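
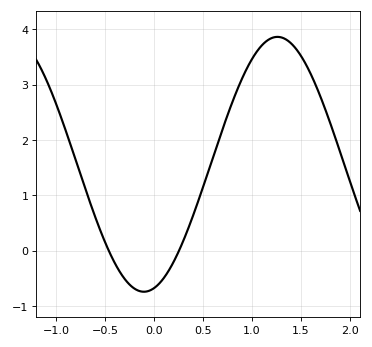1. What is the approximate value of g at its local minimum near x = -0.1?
-0.7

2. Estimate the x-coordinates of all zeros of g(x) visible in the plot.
-0.45, 0.25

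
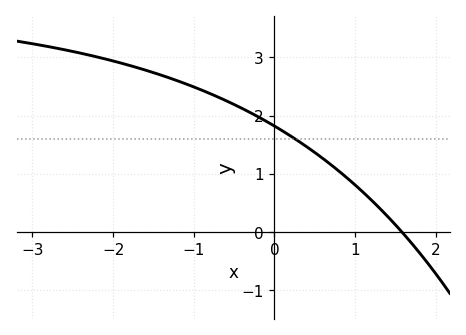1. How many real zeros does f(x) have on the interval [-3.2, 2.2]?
1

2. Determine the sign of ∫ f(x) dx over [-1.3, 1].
positive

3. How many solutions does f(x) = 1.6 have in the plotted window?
1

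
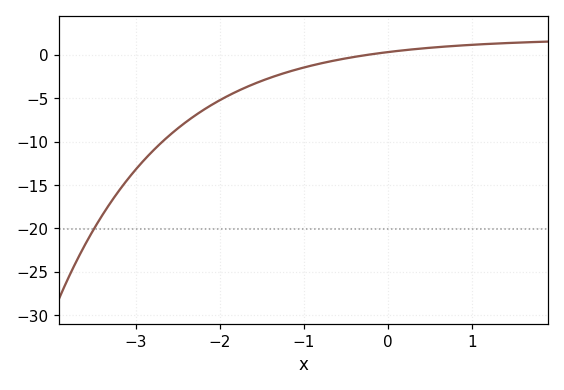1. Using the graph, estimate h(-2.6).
-9.5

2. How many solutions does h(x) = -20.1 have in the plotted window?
1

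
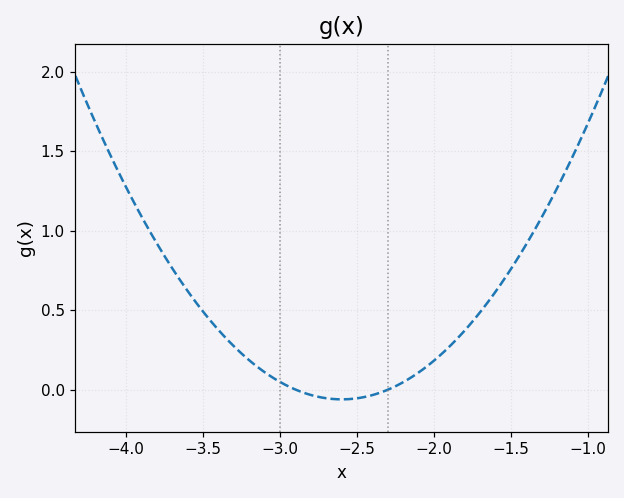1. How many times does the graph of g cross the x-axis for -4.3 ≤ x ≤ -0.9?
2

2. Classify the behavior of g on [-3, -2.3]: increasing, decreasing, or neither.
neither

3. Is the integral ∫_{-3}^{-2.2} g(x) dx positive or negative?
negative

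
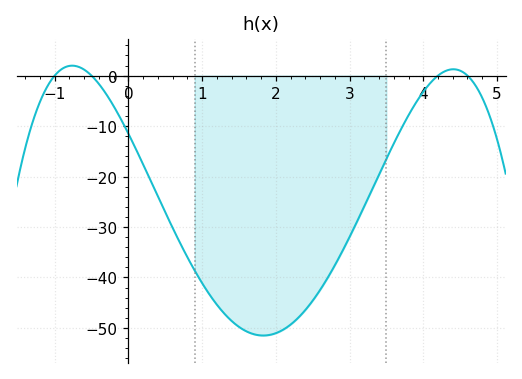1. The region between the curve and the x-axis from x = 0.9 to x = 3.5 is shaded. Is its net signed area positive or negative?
negative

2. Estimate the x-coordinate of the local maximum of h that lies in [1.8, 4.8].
4.4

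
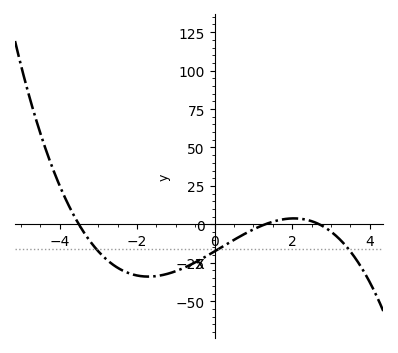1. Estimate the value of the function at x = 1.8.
5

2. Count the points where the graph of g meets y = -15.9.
3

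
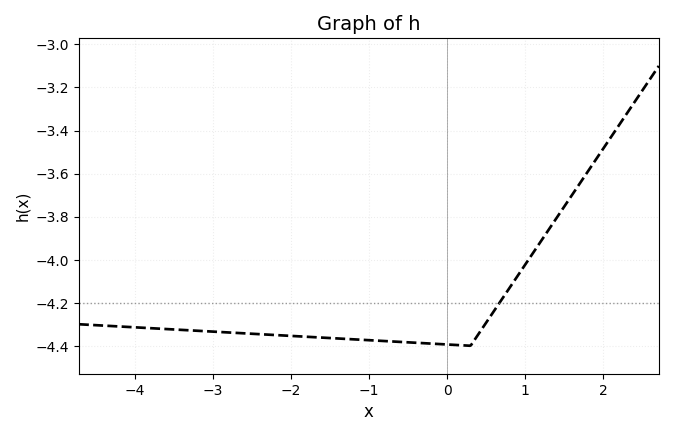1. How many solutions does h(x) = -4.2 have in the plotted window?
1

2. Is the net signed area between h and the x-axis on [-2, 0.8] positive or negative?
negative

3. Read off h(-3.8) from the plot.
-4.32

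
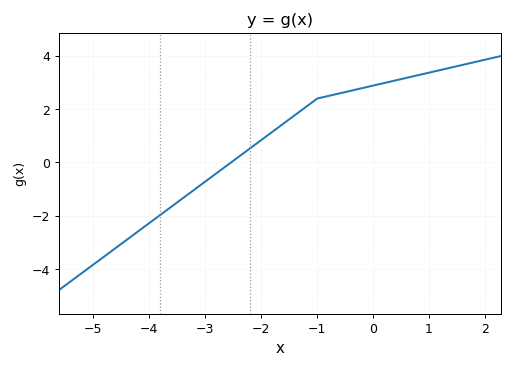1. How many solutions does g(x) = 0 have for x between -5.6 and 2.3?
1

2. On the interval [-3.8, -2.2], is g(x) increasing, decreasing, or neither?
increasing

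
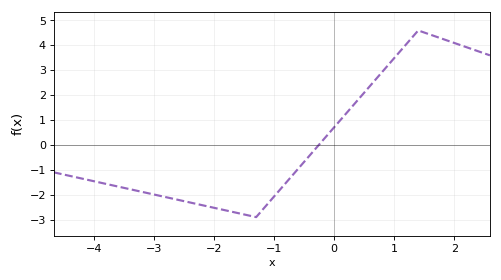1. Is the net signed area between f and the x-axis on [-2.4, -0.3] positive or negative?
negative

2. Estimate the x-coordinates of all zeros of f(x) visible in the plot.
-0.3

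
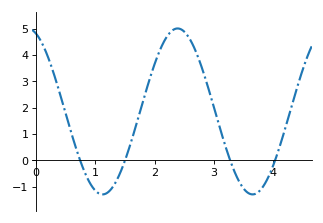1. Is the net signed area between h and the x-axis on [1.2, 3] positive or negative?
positive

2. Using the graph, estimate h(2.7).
4.12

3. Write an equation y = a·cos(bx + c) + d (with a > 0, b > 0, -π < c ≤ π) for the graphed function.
y = 3.15cos(2.48x + 0.36) + 1.86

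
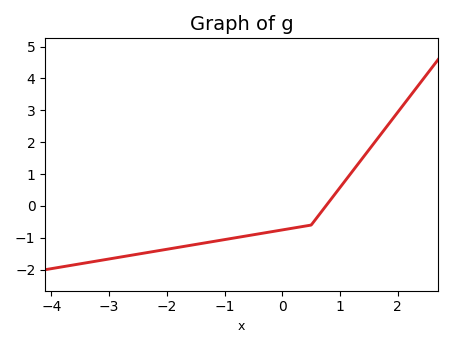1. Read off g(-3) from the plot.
-1.7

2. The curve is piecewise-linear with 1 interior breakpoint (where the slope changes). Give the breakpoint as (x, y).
(0.5, -0.6)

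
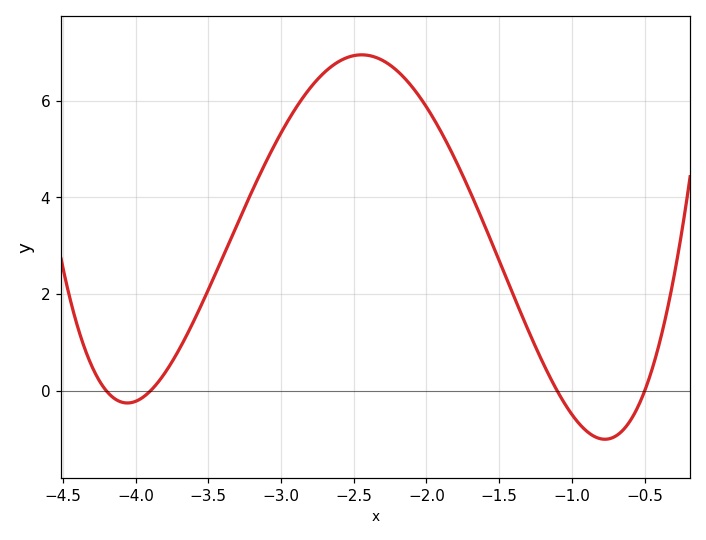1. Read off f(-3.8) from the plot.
0.371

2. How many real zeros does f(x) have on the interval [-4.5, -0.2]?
4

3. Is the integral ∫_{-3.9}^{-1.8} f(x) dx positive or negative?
positive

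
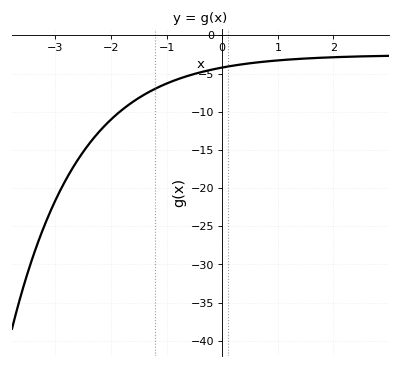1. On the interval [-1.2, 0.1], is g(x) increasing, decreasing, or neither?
increasing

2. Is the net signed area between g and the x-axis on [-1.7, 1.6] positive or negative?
negative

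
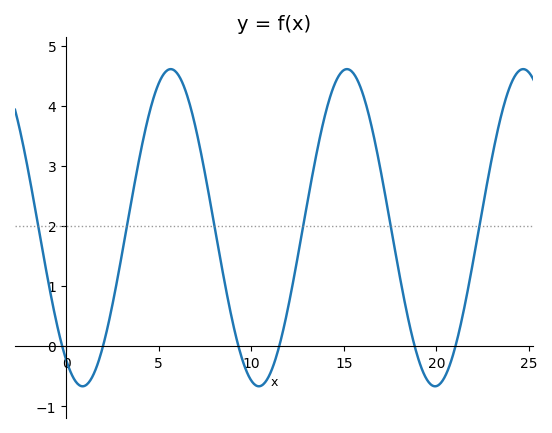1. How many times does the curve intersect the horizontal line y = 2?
6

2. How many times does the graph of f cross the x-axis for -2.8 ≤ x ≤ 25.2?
6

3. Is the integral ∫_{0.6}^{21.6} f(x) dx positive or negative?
positive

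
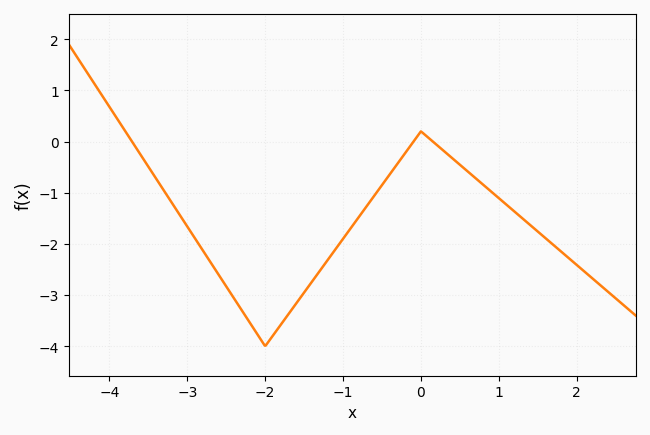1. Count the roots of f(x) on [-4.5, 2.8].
3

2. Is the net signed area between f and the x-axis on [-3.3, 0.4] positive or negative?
negative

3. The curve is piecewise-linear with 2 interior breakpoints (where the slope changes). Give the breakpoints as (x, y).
(-2, -4); (0, 0.2)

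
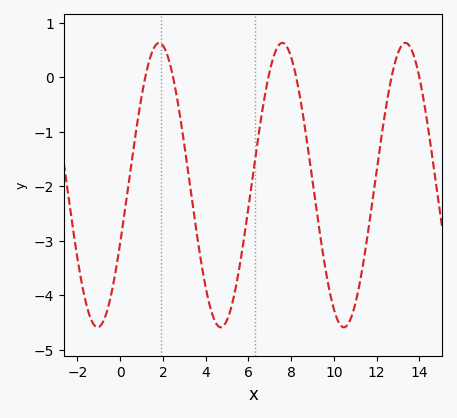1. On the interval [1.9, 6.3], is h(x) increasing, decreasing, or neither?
neither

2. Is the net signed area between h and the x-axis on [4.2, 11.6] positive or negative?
negative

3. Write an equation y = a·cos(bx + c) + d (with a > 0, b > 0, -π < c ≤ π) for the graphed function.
y = 2.61cos(1.1x - 2) - 1.98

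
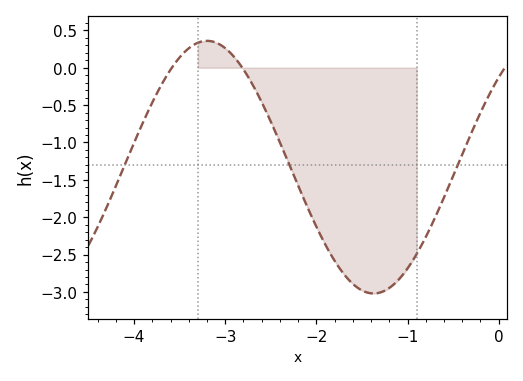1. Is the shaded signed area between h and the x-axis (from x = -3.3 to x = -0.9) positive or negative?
negative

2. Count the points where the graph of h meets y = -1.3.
3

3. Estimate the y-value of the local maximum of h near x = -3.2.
0.36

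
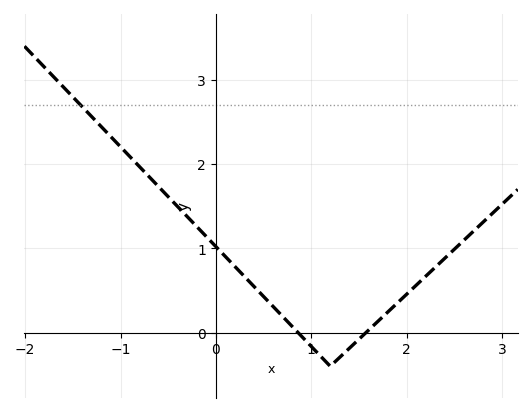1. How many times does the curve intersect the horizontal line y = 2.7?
1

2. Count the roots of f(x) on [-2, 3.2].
2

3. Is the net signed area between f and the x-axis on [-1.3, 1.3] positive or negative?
positive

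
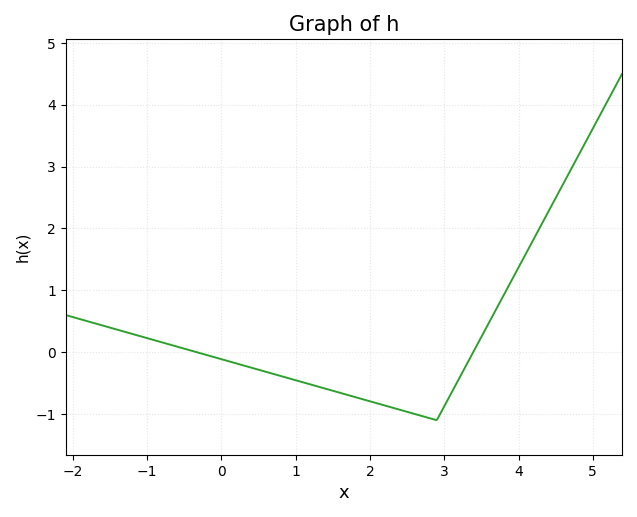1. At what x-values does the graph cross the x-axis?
-0.332, 3.39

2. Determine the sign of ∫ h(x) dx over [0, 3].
negative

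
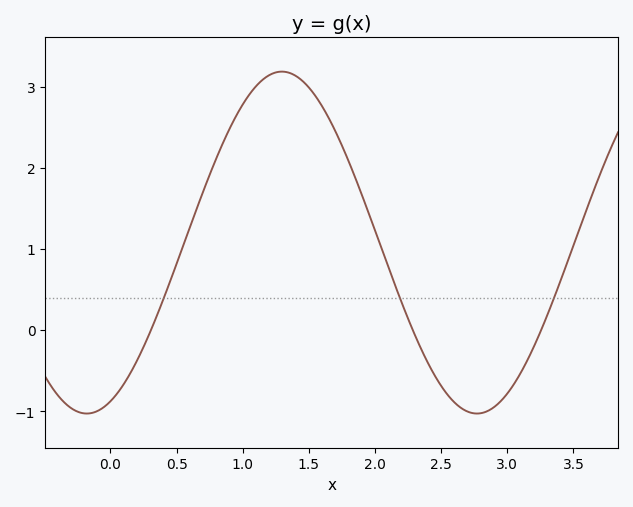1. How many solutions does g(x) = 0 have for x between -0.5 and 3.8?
3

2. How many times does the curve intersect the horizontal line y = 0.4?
3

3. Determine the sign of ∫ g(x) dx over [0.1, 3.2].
positive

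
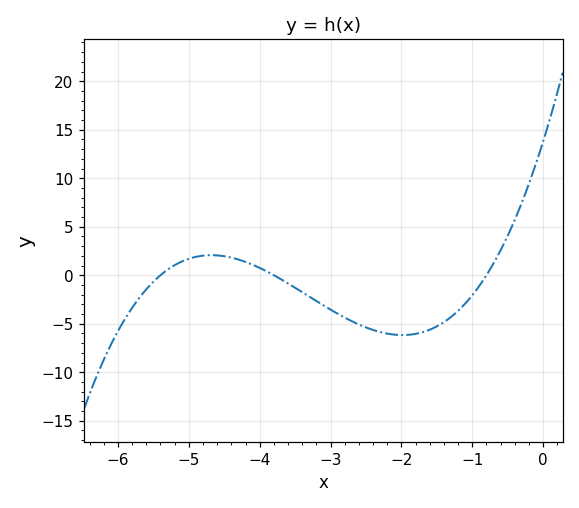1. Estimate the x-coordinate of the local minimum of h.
-1.99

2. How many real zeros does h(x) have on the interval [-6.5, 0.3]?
3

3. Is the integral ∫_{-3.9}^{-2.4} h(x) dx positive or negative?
negative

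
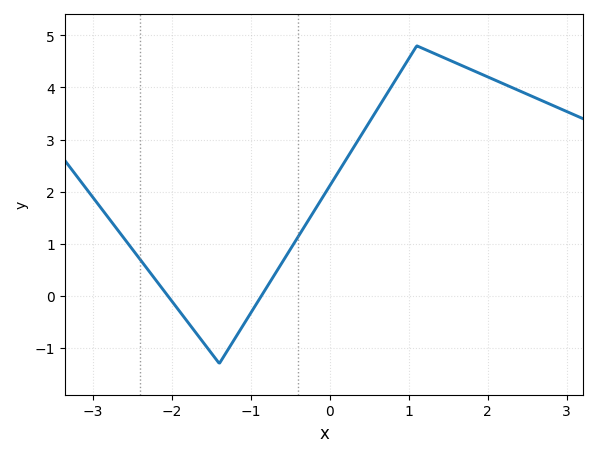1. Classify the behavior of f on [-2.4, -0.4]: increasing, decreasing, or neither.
neither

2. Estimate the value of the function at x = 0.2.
2.6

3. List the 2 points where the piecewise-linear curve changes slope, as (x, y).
(-1.4, -1.3); (1.1, 4.8)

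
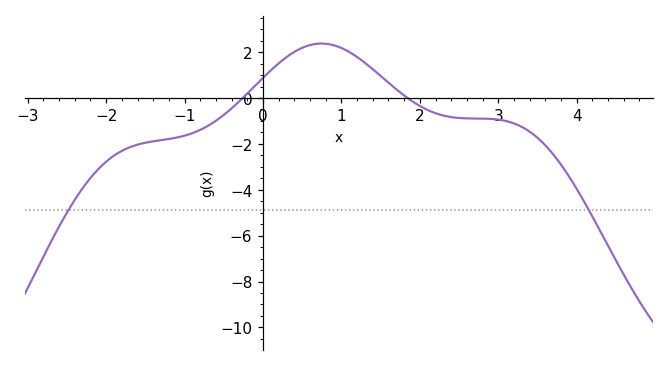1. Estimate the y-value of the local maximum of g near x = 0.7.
2.37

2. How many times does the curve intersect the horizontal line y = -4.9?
2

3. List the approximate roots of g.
-0.259, 1.84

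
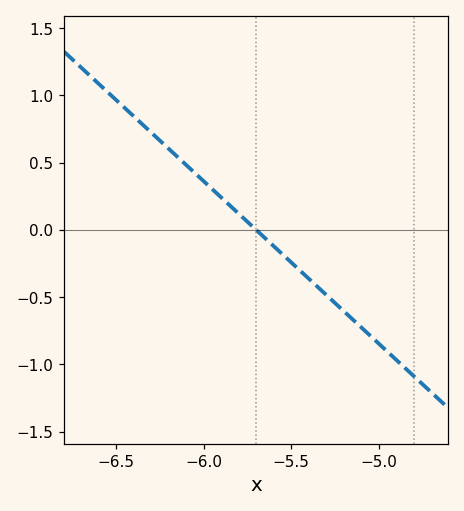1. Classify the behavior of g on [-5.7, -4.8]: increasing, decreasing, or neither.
decreasing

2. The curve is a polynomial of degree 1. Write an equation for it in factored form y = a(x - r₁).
y = -1.21(x + 5.7)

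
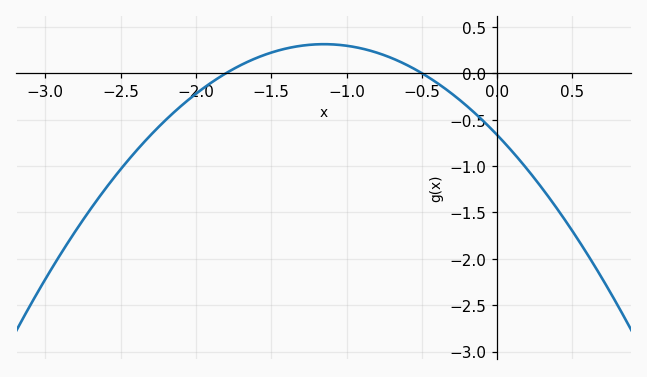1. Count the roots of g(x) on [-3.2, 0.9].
2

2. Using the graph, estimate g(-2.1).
-0.355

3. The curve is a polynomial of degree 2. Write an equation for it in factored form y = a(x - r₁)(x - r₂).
y = -0.74(x + 1.8)(x + 0.5)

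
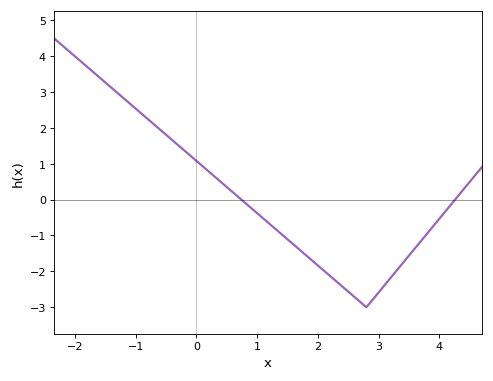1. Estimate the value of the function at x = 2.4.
-2.42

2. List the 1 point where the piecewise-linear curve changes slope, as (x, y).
(2.8, -3)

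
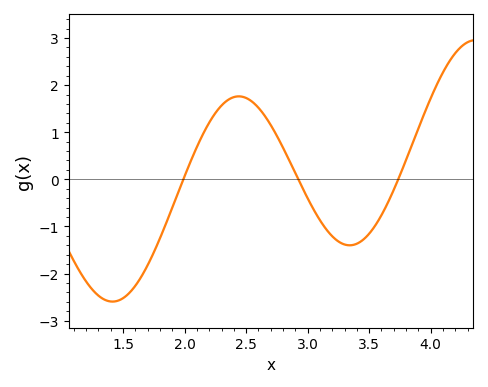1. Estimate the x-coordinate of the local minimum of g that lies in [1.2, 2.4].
1.4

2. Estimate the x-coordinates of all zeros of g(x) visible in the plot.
2, 2.9, 3.75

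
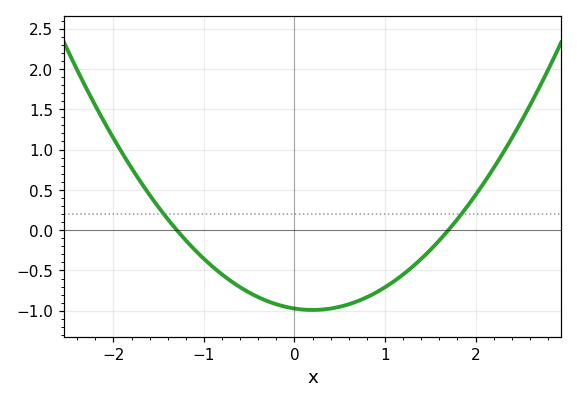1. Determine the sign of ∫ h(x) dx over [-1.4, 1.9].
negative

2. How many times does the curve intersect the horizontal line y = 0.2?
2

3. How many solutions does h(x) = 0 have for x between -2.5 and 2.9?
2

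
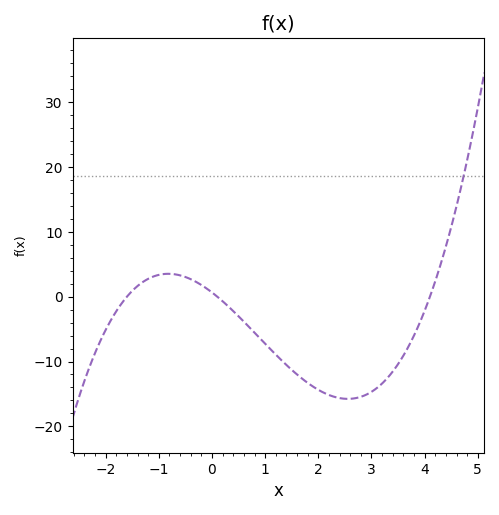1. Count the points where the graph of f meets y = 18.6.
1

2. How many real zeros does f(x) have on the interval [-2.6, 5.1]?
3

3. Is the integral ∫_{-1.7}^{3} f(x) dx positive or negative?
negative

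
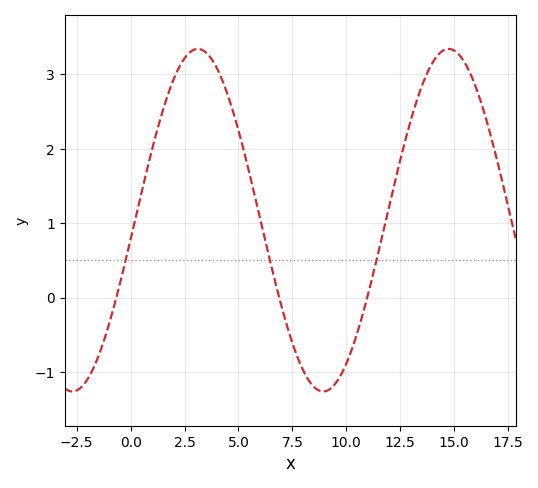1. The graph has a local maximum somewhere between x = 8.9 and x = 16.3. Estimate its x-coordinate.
14.5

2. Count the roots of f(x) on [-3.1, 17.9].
3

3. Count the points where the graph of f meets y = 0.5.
3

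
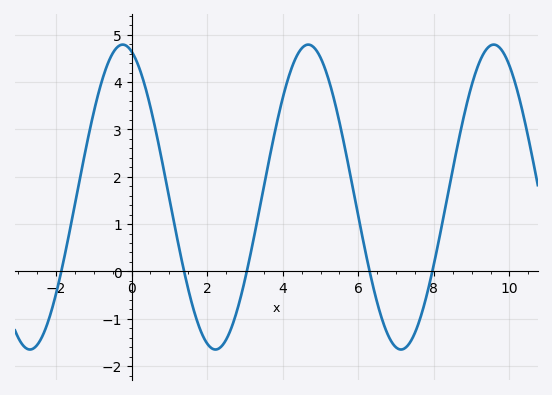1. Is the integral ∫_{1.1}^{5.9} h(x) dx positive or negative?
positive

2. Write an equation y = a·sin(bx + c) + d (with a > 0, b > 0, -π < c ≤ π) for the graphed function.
y = 3.22sin(1.28x + 1.87) + 1.57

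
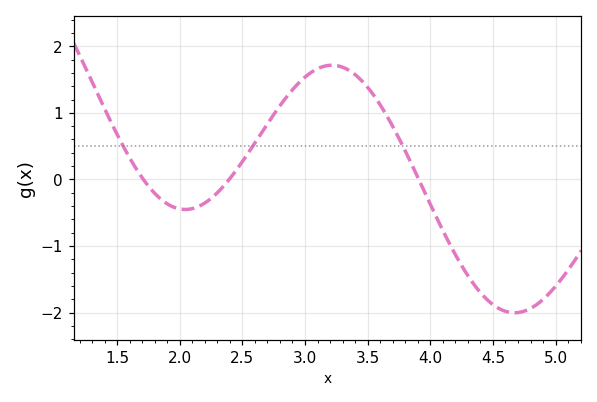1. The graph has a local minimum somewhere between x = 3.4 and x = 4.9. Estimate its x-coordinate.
4.67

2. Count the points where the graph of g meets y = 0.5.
3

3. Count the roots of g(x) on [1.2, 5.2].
3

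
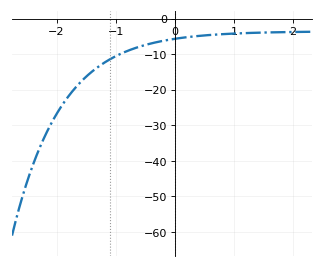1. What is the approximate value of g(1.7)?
-4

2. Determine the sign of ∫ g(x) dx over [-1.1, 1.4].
negative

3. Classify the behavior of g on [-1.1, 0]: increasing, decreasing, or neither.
increasing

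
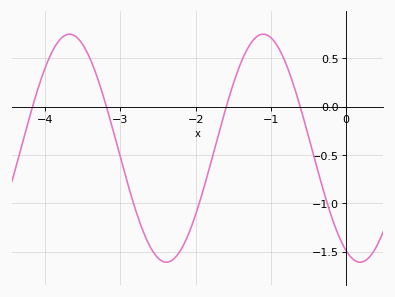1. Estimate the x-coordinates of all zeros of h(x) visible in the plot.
-4.2, -3.2, -1.6, -0.6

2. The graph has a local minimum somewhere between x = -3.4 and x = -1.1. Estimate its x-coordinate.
-2.4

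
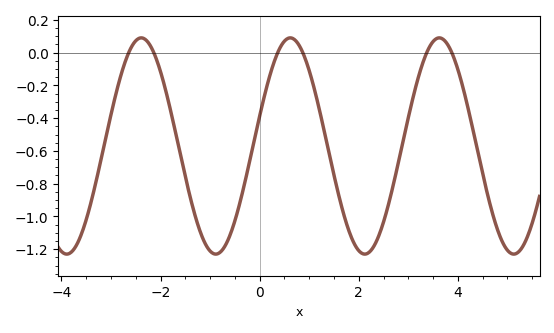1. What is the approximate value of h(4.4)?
-0.604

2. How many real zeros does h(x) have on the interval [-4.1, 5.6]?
6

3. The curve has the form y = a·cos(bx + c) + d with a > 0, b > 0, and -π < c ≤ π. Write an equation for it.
y = 0.66cos(2.09x - 1.29) - 0.57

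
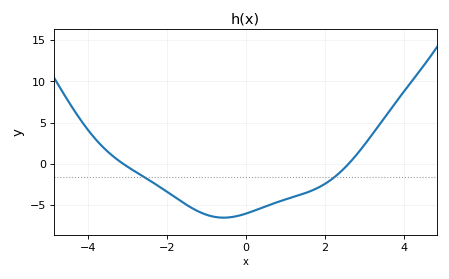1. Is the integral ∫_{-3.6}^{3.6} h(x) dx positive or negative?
negative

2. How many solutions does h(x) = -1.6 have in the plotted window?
2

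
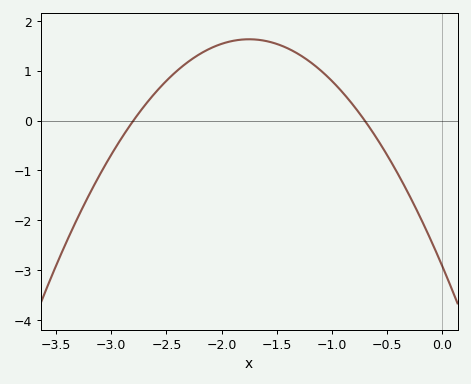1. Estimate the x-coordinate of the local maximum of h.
-1.8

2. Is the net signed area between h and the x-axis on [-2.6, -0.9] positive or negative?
positive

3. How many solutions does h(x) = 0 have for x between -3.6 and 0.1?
2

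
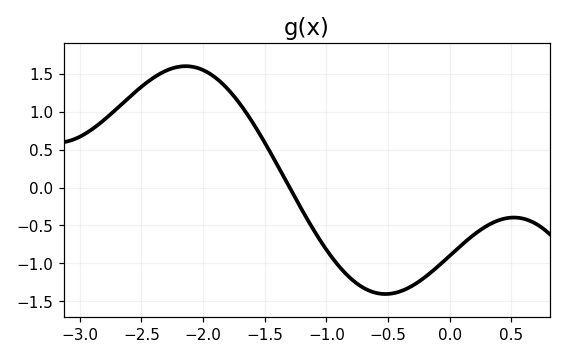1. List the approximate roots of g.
-1.3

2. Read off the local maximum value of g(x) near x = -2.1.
1.6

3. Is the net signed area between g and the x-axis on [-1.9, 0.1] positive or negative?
negative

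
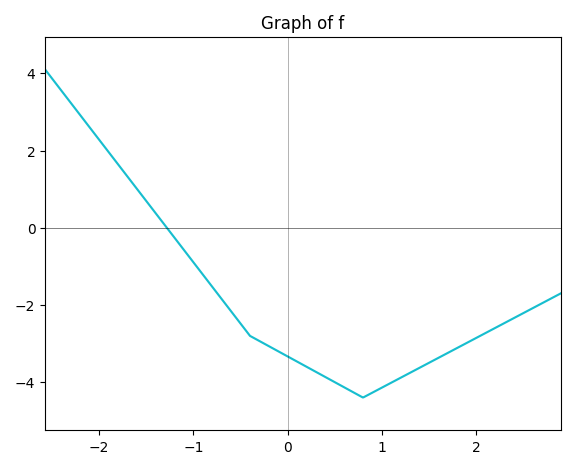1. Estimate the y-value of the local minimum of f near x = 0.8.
-4.4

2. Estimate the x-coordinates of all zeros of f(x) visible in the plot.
-1.3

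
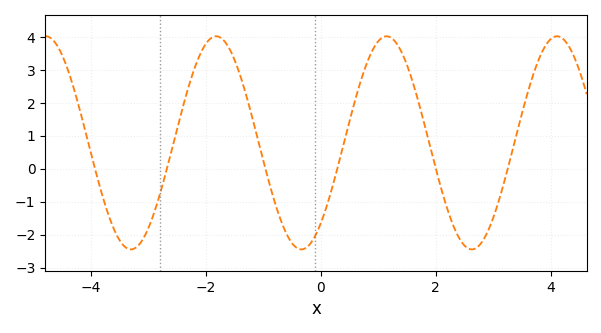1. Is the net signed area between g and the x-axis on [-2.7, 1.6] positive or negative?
positive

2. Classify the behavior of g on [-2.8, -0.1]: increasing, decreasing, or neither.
neither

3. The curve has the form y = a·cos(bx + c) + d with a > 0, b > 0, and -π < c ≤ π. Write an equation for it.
y = 3.24cos(2.12x - 2.43) + 0.79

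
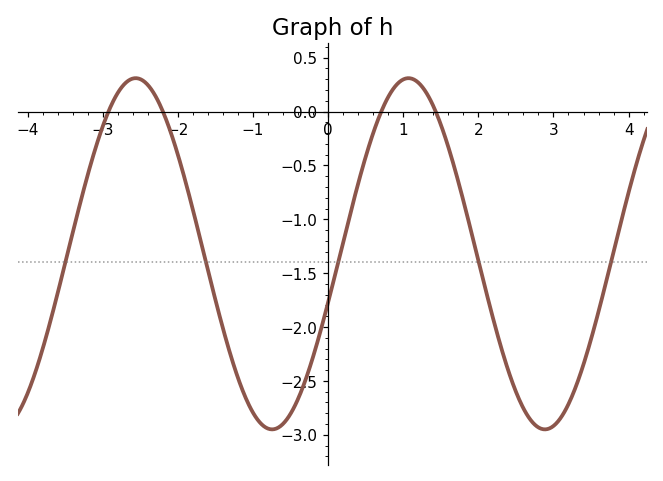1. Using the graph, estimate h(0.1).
-1.49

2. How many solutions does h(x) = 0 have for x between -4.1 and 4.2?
4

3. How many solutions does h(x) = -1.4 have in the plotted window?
5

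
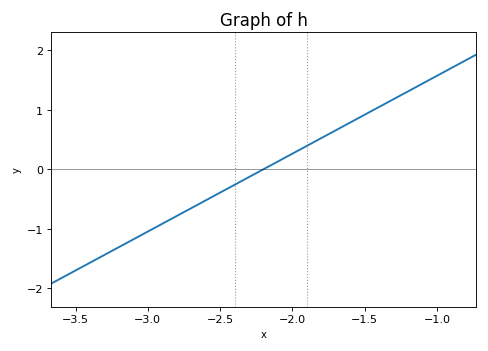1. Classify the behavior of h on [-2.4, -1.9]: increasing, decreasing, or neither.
increasing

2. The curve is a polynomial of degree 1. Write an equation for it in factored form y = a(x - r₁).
y = 1.31(x + 2.2)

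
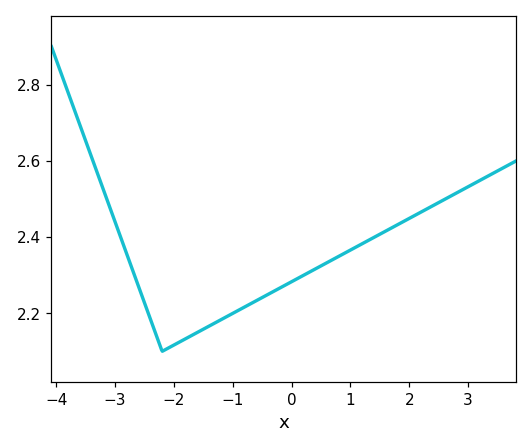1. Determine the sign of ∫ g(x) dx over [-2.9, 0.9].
positive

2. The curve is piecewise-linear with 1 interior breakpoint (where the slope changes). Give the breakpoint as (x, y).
(-2.2, 2.1)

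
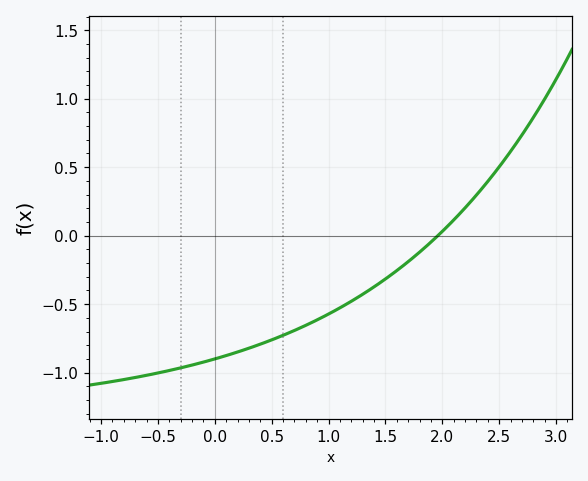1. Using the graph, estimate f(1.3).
-0.45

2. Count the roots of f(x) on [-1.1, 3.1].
1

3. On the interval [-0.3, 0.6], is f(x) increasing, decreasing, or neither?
increasing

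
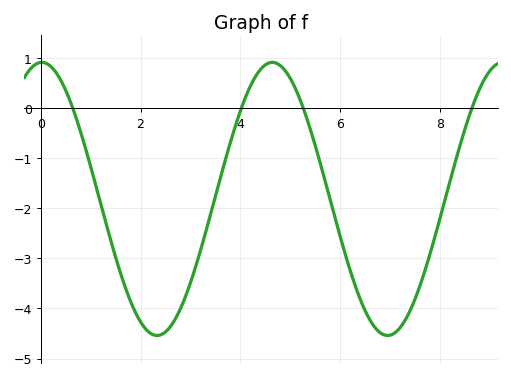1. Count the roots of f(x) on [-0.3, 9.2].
4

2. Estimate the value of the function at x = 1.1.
-1.53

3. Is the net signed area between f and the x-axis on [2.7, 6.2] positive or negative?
negative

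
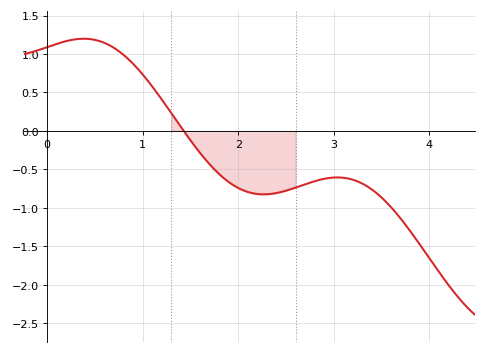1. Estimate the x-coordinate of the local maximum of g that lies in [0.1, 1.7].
0.387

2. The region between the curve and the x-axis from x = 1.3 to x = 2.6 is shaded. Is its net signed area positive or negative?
negative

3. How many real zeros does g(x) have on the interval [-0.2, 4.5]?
1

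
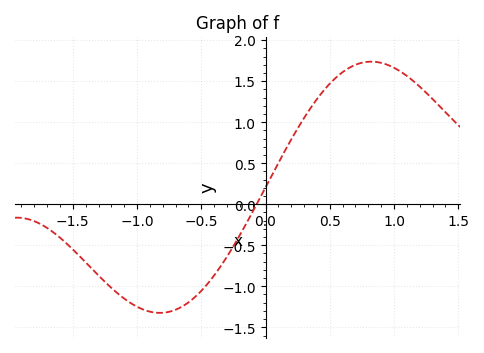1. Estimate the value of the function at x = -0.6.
-1.2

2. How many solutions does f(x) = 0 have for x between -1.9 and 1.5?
1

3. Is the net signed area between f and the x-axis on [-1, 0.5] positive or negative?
negative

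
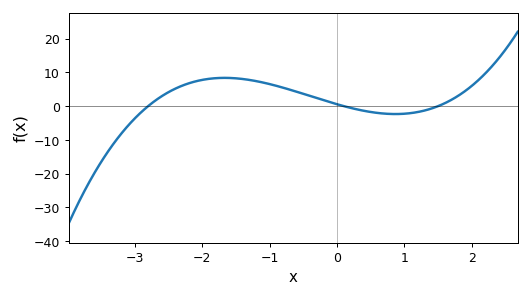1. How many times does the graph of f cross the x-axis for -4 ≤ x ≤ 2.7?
3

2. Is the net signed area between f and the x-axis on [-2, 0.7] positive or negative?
positive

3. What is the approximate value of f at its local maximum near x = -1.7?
8.37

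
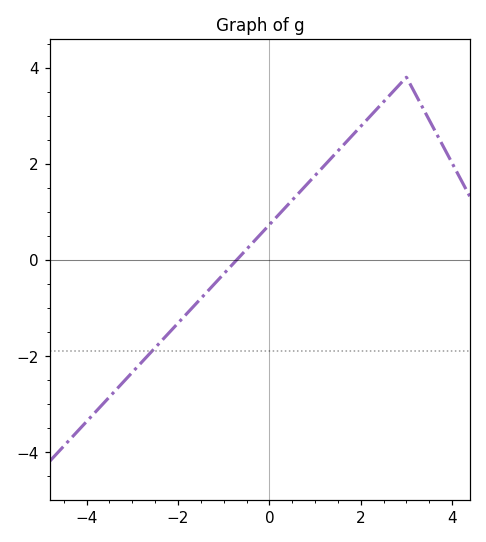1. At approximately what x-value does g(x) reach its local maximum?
3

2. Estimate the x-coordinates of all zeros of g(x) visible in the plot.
-0.71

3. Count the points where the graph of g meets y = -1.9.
1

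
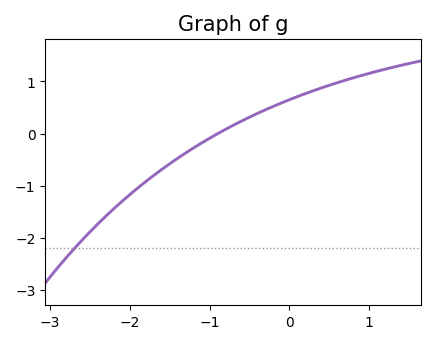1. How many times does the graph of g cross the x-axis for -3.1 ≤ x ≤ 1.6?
1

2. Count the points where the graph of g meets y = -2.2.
1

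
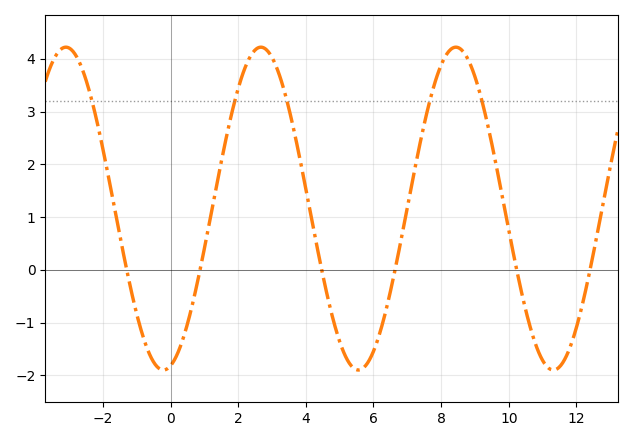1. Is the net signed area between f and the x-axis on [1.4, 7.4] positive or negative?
positive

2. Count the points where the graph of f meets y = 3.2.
5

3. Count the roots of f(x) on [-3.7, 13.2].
6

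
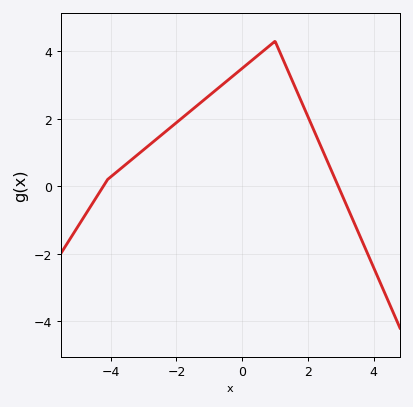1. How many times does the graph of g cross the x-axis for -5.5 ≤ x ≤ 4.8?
2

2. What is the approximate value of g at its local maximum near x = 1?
4.2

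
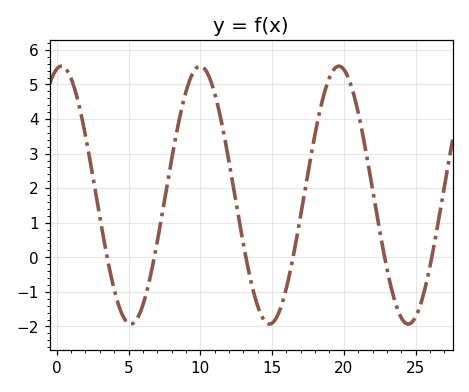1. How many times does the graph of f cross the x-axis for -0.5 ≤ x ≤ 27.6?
6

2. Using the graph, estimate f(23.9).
-1.7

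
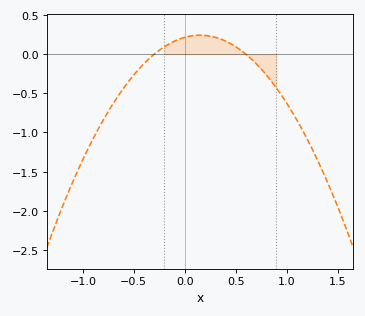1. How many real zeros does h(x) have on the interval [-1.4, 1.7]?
2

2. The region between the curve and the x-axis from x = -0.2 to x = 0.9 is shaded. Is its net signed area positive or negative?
positive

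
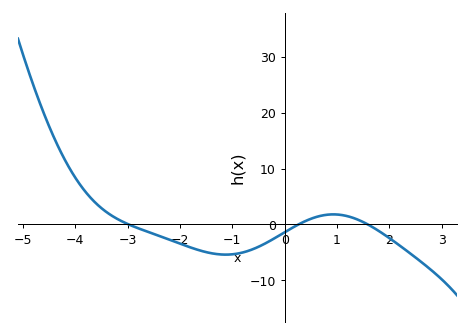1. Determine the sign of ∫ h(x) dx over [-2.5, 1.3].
negative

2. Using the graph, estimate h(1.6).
0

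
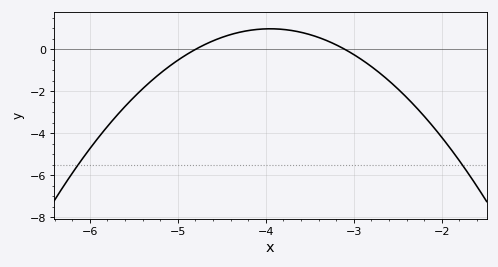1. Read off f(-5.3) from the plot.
-1.5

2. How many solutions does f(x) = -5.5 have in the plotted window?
2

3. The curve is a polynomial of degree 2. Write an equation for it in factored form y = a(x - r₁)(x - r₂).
y = -1.36(x + 4.8)(x + 3.1)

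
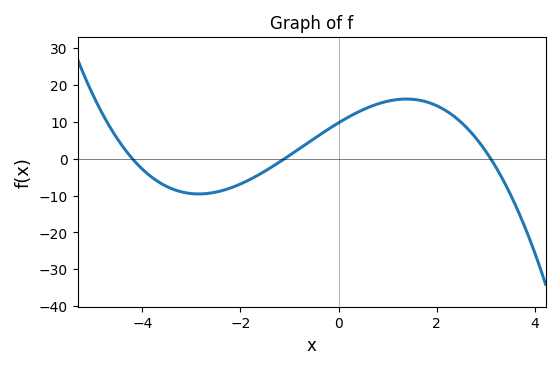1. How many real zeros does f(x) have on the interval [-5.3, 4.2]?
3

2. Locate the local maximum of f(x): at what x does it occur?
1.38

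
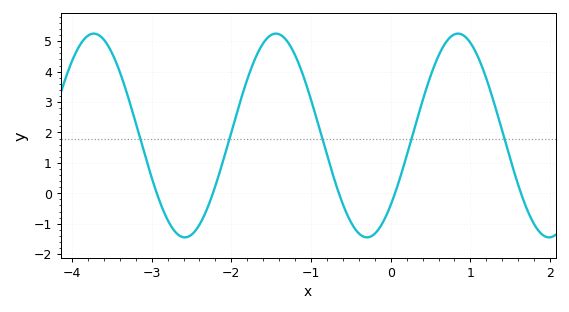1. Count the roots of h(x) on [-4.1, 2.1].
5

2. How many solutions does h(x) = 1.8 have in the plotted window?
5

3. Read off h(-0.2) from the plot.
-1.33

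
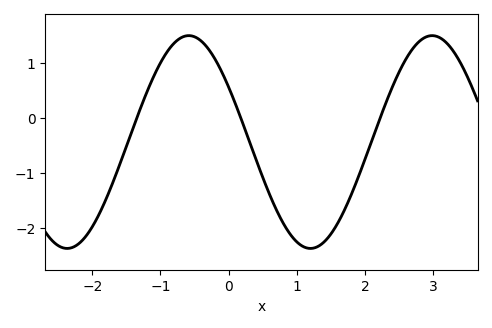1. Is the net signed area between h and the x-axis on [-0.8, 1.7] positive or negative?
negative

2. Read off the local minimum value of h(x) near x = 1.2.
-2.4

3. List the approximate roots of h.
-1.3, 0.2, 2.2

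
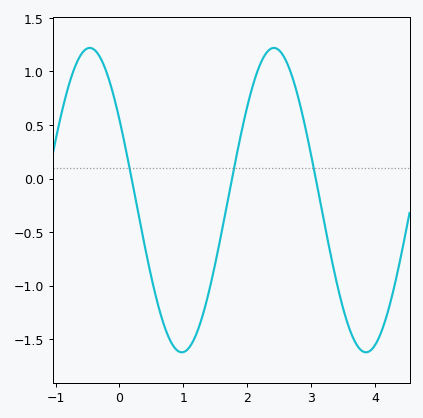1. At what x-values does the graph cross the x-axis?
0.2, 1.8, 3.1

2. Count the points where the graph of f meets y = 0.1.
3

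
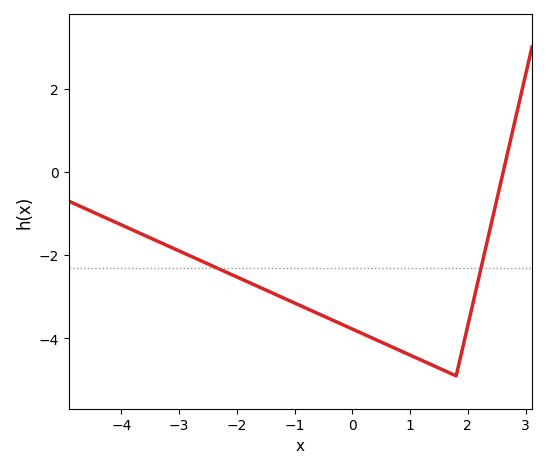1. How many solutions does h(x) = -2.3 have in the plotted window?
2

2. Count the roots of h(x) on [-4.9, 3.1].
1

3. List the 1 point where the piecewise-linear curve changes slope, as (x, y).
(1.8, -4.9)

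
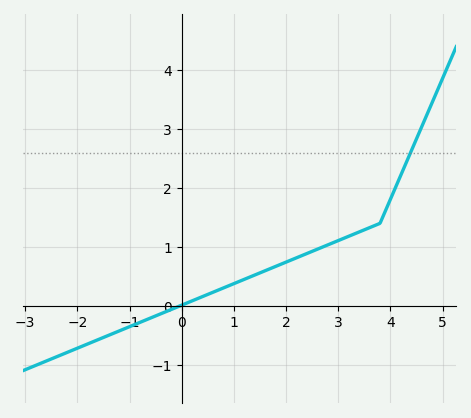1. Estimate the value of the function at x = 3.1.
1.1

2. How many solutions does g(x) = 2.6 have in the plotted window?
1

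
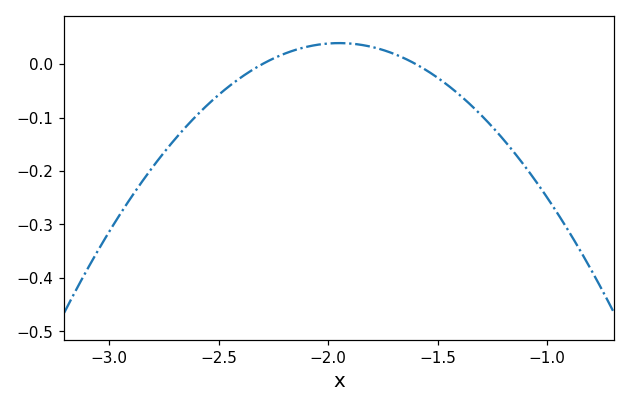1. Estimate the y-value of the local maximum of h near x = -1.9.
0.039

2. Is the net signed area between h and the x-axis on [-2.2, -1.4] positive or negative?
positive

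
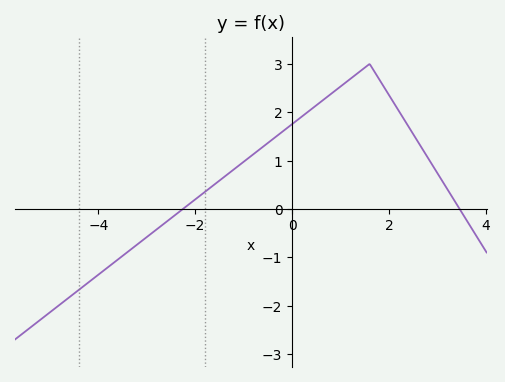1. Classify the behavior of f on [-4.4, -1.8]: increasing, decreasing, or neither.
increasing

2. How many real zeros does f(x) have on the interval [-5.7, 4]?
2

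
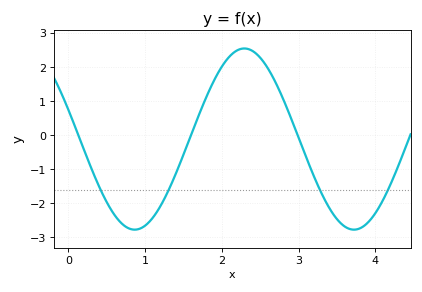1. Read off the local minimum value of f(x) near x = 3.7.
-2.8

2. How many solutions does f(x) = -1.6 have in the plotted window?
4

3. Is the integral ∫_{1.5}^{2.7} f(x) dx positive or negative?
positive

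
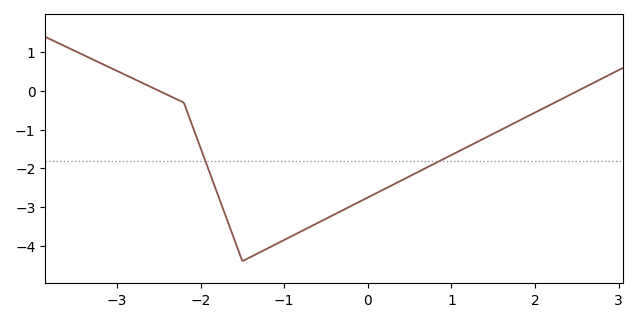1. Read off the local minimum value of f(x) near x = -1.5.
-4.4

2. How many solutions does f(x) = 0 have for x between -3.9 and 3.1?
2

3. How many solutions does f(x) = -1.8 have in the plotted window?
2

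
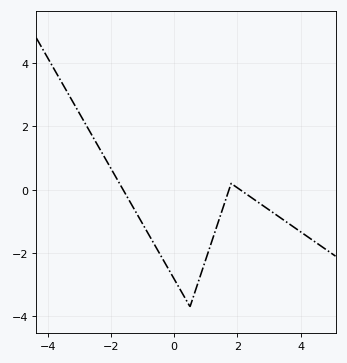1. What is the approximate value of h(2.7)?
-0.4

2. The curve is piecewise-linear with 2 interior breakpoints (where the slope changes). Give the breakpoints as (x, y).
(0.5, -3.7); (1.8, 0.2)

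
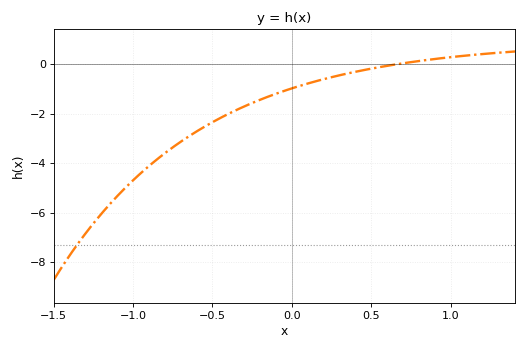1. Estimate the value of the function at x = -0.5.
-2.4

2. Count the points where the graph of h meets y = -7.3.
1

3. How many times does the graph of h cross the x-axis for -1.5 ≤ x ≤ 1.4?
1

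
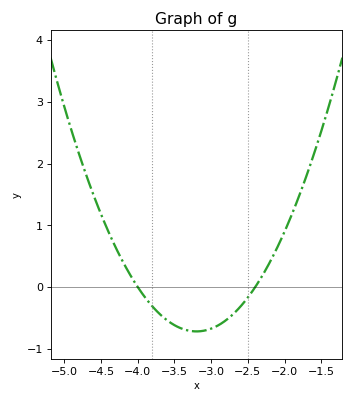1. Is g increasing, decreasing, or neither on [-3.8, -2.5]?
neither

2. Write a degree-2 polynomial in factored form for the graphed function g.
y = 1.12(x + 4)(x + 2.4)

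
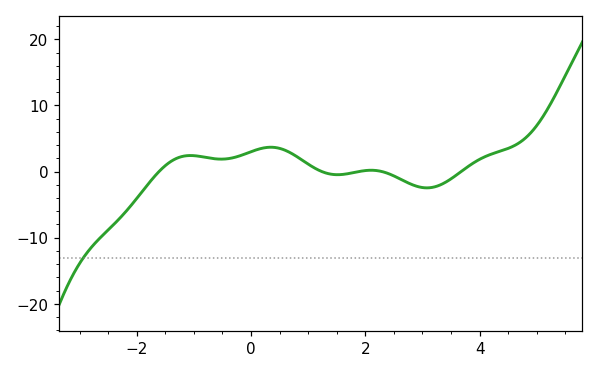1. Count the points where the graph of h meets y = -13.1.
1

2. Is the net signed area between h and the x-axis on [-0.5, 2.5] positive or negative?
positive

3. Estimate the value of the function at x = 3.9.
1.35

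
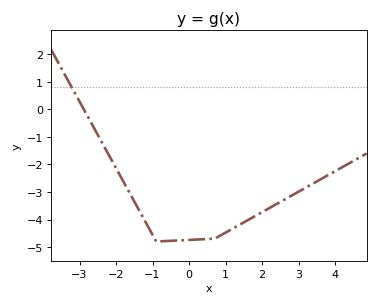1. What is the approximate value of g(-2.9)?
0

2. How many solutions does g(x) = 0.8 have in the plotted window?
1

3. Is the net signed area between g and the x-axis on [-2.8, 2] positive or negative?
negative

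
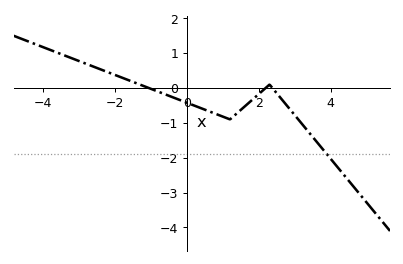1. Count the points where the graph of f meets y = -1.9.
1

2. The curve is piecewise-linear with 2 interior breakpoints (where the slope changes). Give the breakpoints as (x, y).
(1.2, -0.9); (2.3, 0.1)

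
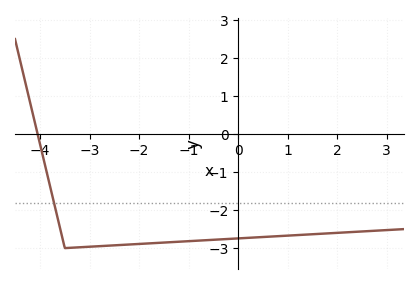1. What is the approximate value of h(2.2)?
-2.58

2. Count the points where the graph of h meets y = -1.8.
1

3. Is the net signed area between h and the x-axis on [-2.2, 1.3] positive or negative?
negative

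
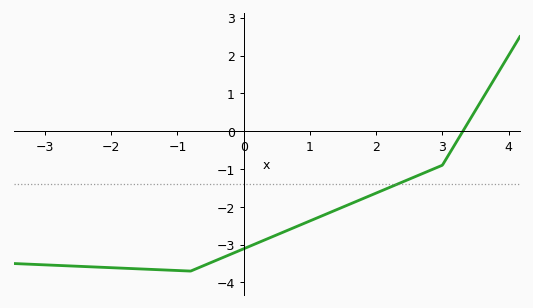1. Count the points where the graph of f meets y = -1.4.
1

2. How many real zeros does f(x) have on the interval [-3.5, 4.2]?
1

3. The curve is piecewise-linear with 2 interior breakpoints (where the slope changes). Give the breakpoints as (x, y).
(-0.8, -3.7); (3, -0.9)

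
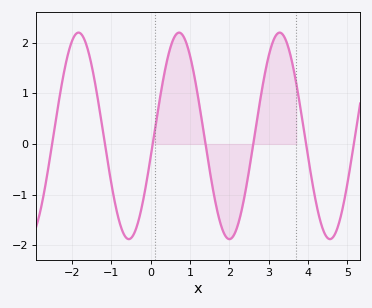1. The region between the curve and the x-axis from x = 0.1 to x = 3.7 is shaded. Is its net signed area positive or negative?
positive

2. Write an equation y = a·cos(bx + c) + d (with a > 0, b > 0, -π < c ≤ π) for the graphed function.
y = 2.04cos(2.5x - 1.8) + 0.16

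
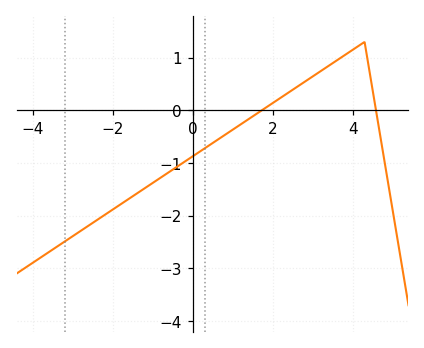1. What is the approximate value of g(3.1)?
0.693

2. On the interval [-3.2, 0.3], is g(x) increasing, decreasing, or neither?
increasing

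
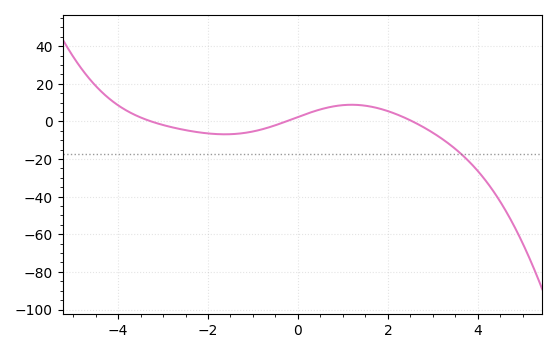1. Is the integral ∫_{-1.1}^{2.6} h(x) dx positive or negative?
positive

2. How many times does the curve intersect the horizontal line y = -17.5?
1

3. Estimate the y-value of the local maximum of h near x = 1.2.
8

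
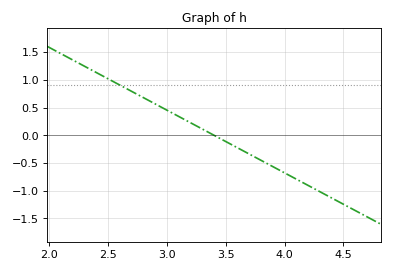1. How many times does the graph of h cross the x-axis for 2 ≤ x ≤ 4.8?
1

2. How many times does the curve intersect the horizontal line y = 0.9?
1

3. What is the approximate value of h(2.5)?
1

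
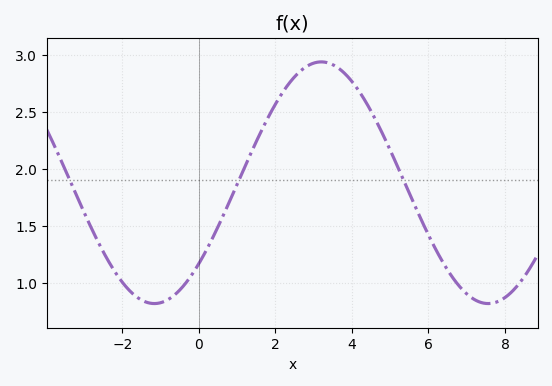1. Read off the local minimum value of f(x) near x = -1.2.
0.82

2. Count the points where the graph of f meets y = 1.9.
3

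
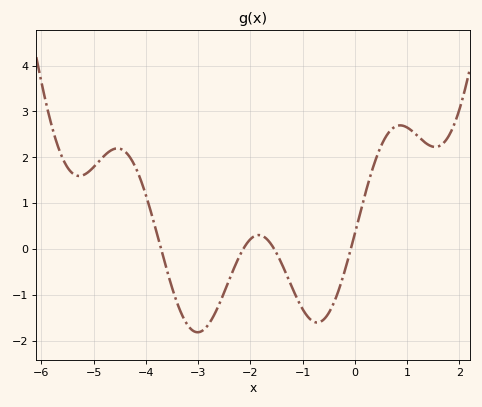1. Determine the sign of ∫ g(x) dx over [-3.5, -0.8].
negative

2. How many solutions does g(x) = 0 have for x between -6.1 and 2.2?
4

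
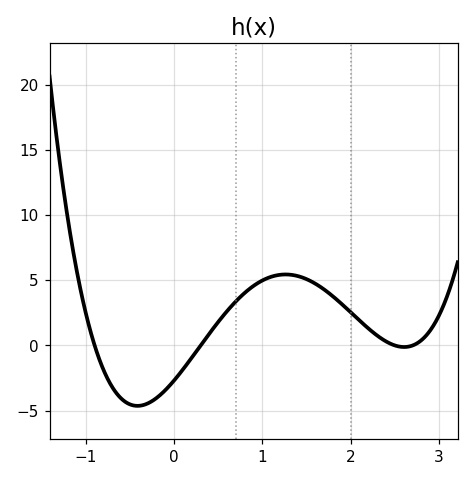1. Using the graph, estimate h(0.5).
1.81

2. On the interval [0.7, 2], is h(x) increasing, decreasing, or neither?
neither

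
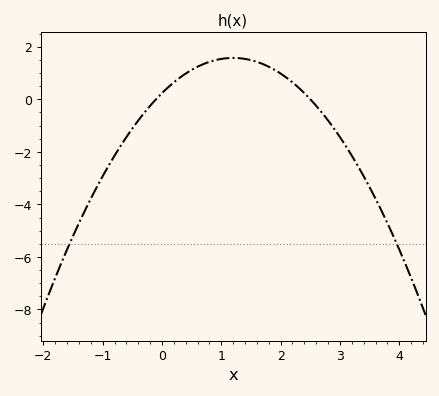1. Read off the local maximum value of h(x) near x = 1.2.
1.57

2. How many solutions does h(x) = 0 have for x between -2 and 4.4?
2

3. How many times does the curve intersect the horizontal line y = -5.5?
2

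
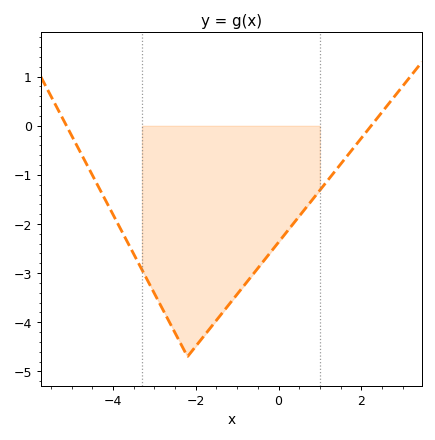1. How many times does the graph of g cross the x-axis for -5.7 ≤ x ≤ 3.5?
2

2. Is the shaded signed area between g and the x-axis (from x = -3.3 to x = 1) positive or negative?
negative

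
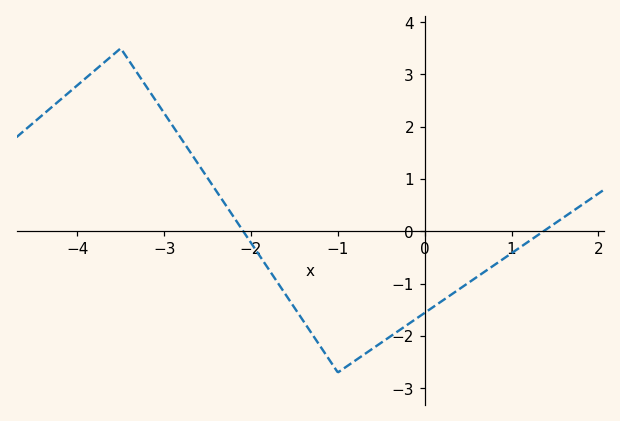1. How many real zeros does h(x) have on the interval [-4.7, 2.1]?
2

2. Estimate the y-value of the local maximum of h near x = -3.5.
3.5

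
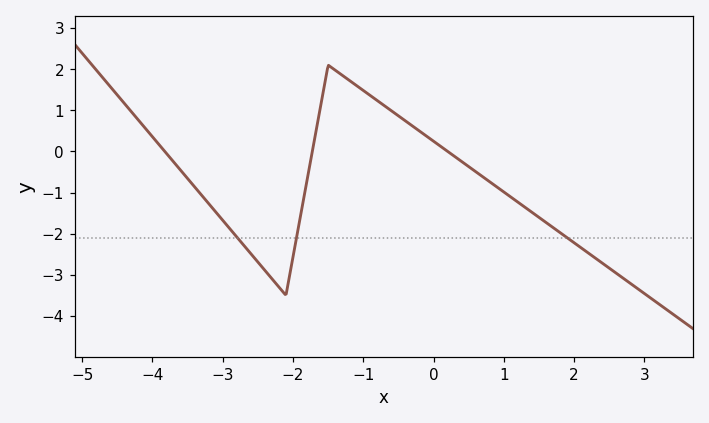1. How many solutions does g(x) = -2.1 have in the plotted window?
3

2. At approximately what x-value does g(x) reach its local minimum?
-2.2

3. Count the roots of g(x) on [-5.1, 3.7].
3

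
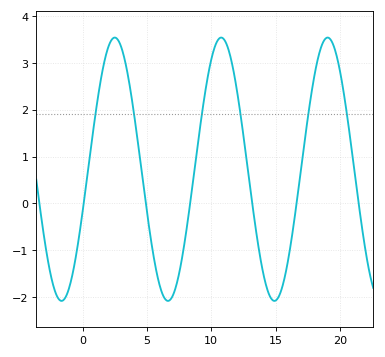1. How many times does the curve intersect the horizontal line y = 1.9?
6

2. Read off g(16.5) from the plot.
-0.3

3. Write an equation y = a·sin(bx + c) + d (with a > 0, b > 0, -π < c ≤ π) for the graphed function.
y = 2.81sin(0.76x - 0.33) + 0.73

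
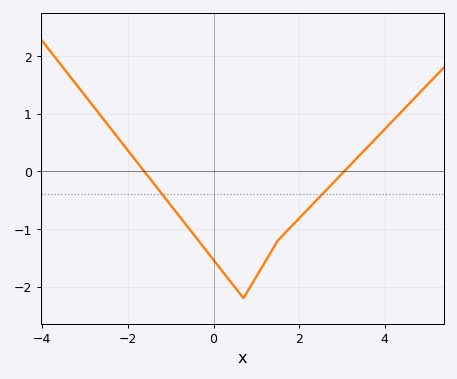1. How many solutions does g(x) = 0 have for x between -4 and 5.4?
2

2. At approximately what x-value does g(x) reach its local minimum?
0.6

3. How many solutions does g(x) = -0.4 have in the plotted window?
2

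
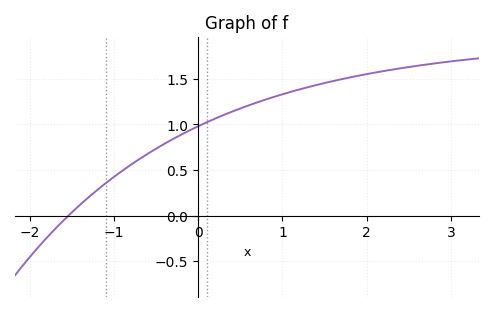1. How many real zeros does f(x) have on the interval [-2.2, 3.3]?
1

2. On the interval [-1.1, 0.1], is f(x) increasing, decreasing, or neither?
increasing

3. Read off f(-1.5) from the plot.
0.05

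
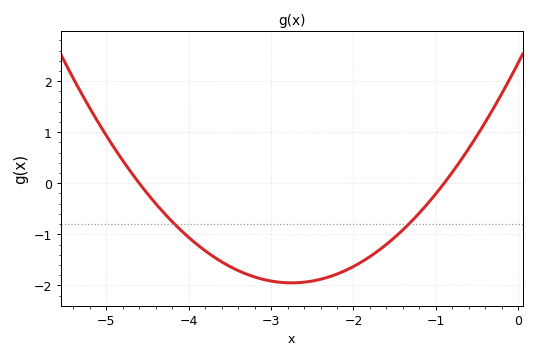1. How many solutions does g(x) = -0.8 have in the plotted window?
2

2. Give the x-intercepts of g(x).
-4.6, -0.9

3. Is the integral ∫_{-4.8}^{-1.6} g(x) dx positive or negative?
negative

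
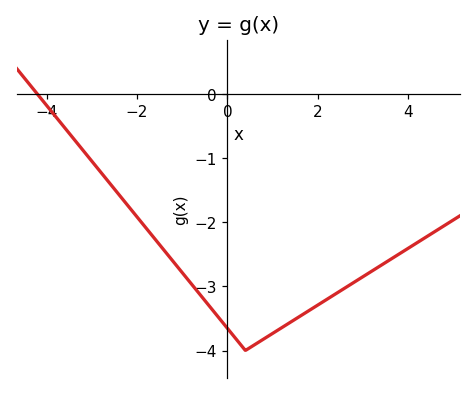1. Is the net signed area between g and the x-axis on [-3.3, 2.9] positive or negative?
negative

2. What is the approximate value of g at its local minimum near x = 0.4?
-4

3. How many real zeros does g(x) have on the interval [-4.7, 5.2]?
1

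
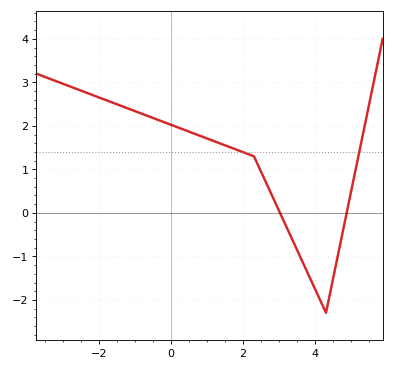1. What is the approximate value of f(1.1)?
1.68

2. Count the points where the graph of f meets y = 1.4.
2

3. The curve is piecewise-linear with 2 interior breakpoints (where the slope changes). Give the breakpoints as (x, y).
(2.3, 1.3); (4.3, -2.3)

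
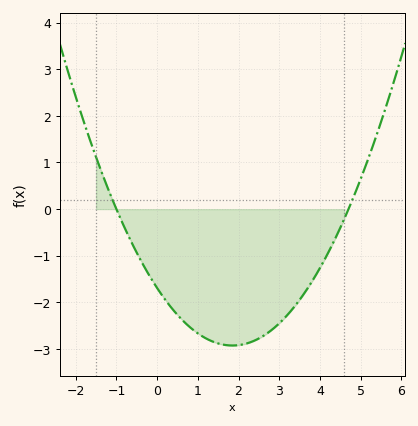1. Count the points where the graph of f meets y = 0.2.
2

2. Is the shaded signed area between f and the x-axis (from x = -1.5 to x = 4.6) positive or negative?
negative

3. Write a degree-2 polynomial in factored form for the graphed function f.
y = 0.36(x + 1)(x - 4.7)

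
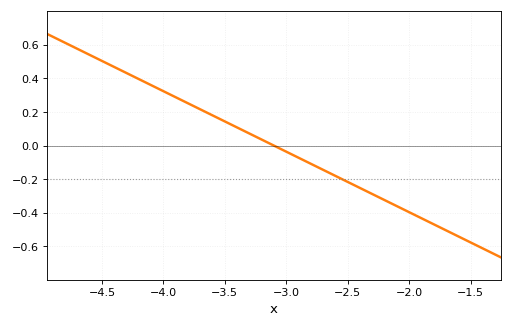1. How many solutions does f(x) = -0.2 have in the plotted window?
1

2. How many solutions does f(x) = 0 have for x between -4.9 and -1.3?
1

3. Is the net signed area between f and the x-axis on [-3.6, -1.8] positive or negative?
negative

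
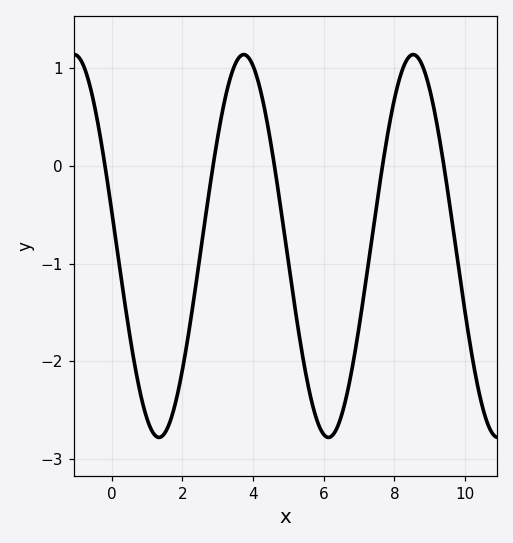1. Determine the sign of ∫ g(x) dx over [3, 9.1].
negative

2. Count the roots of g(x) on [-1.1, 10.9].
5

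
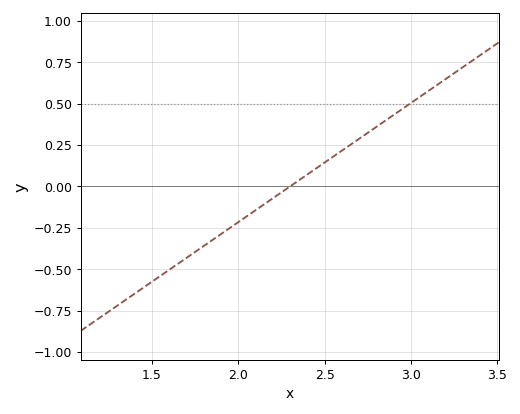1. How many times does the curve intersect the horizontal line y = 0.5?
1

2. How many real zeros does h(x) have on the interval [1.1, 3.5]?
1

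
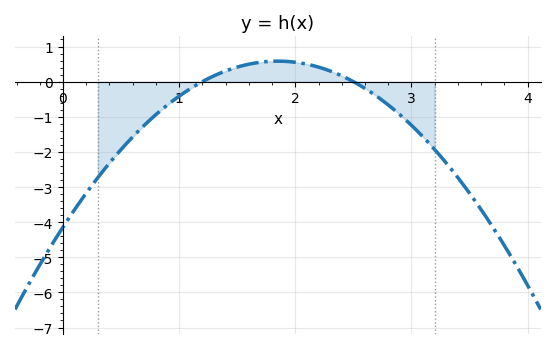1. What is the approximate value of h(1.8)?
0.58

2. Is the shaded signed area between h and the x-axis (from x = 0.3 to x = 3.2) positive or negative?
negative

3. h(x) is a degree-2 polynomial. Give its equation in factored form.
y = -1.38(x - 1.2)(x - 2.5)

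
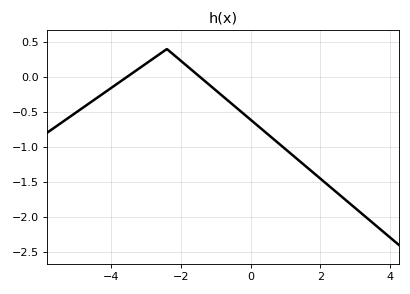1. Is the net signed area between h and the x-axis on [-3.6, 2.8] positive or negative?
negative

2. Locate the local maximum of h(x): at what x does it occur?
-2.4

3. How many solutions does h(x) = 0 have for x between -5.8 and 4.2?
2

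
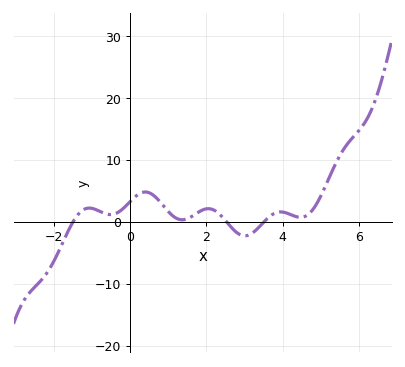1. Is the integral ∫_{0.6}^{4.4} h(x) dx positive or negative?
positive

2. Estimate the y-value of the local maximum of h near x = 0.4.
5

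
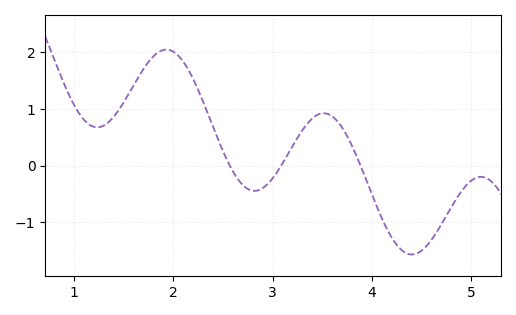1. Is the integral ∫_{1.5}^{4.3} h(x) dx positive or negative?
positive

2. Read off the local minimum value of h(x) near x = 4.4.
-1.57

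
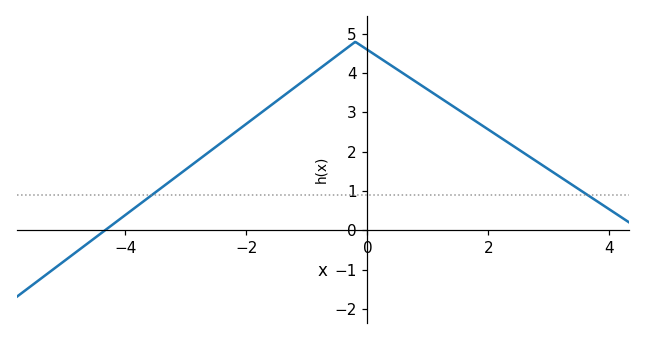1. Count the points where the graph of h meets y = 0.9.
2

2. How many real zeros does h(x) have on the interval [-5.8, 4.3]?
1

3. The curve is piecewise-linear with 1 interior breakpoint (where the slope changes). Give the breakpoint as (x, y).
(-0.2, 4.8)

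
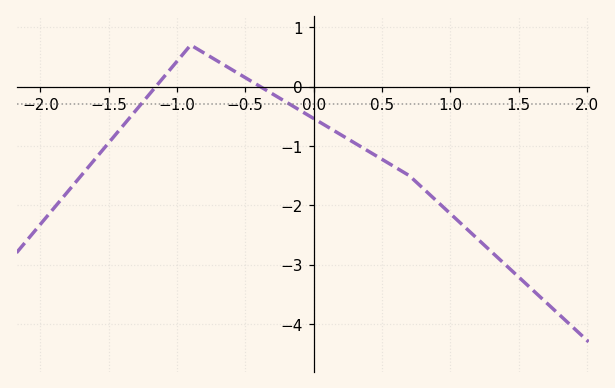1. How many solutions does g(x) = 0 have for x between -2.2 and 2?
2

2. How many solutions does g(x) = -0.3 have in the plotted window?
2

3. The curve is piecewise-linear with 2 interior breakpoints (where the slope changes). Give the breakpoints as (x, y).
(-0.9, 0.7); (0.7, -1.5)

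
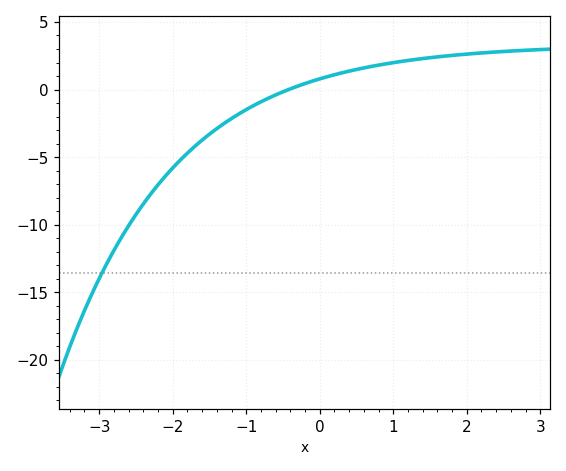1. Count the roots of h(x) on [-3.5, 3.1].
1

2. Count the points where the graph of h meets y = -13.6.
1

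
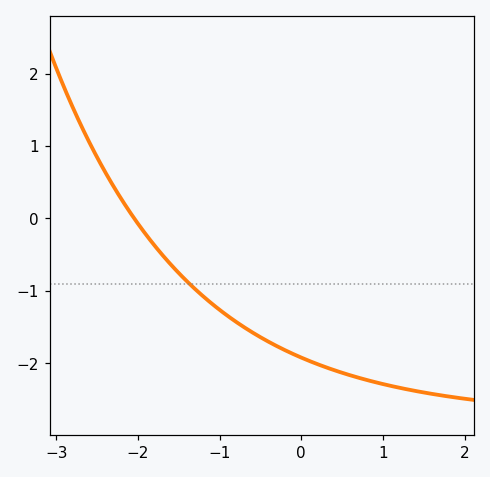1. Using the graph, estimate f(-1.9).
-0.224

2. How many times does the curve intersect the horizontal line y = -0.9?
1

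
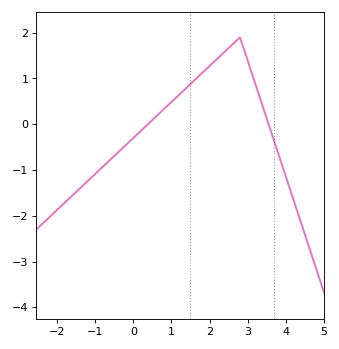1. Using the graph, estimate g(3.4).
0.383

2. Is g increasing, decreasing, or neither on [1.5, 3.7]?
neither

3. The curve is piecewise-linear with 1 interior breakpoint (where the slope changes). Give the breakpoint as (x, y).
(2.8, 1.9)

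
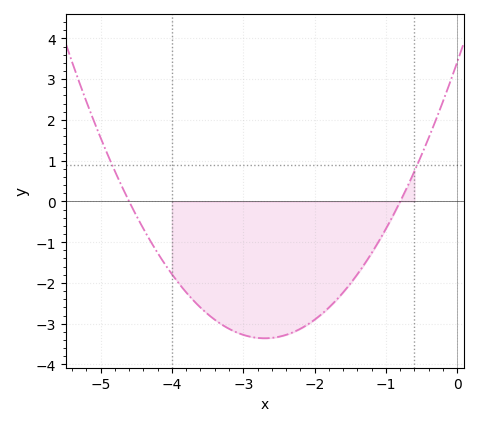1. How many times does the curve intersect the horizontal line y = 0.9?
2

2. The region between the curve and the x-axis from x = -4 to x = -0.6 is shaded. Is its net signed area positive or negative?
negative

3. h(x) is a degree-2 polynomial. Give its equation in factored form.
y = 0.93(x + 4.6)(x + 0.8)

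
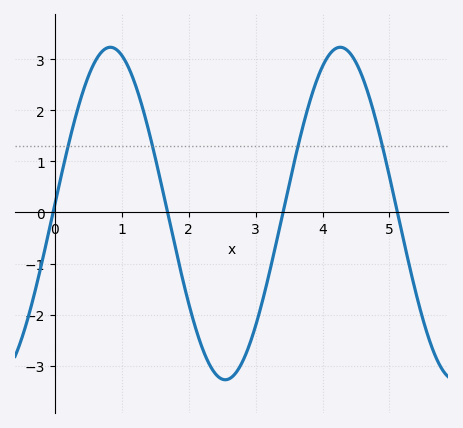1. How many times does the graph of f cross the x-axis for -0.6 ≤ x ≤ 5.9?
4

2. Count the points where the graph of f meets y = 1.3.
4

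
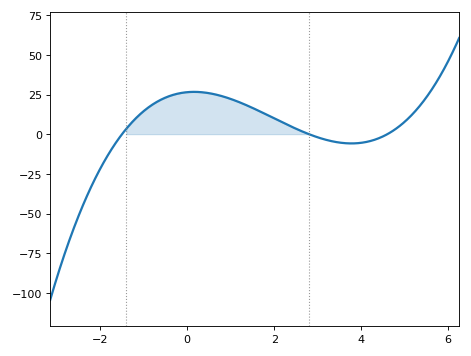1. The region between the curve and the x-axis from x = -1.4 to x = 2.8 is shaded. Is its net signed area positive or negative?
positive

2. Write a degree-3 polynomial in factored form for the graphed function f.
y = 1.37(x + 1.5)(x - 2.8)(x - 4.6)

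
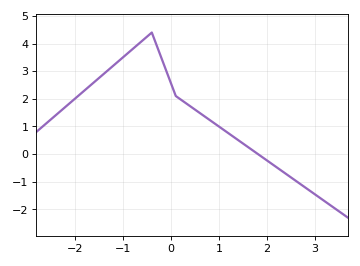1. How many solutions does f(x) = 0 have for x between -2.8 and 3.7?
1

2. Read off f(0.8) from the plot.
1.2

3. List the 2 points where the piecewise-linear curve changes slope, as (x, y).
(-0.4, 4.4); (0.1, 2.1)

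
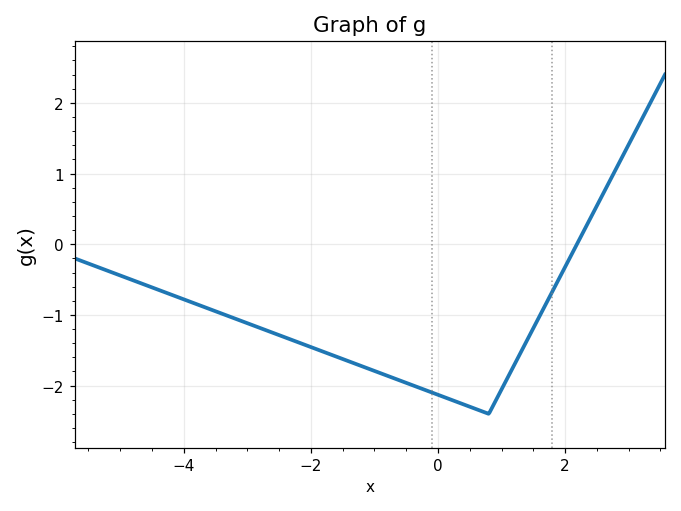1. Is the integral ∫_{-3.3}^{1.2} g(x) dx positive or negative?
negative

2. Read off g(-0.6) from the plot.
-1.9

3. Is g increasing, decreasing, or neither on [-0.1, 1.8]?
neither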